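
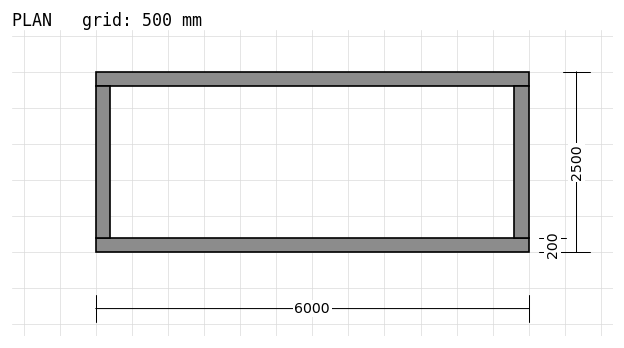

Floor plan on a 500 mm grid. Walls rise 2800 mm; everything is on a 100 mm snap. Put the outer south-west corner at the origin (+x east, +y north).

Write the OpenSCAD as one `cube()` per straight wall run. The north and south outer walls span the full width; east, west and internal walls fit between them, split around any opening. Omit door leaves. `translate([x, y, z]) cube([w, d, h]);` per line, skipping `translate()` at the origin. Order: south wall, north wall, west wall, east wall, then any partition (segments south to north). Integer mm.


cube([6000, 200, 2800]);
translate([0, 2300, 0]) cube([6000, 200, 2800]);
translate([0, 200, 0]) cube([200, 2100, 2800]);
translate([5800, 200, 0]) cube([200, 2100, 2800]);


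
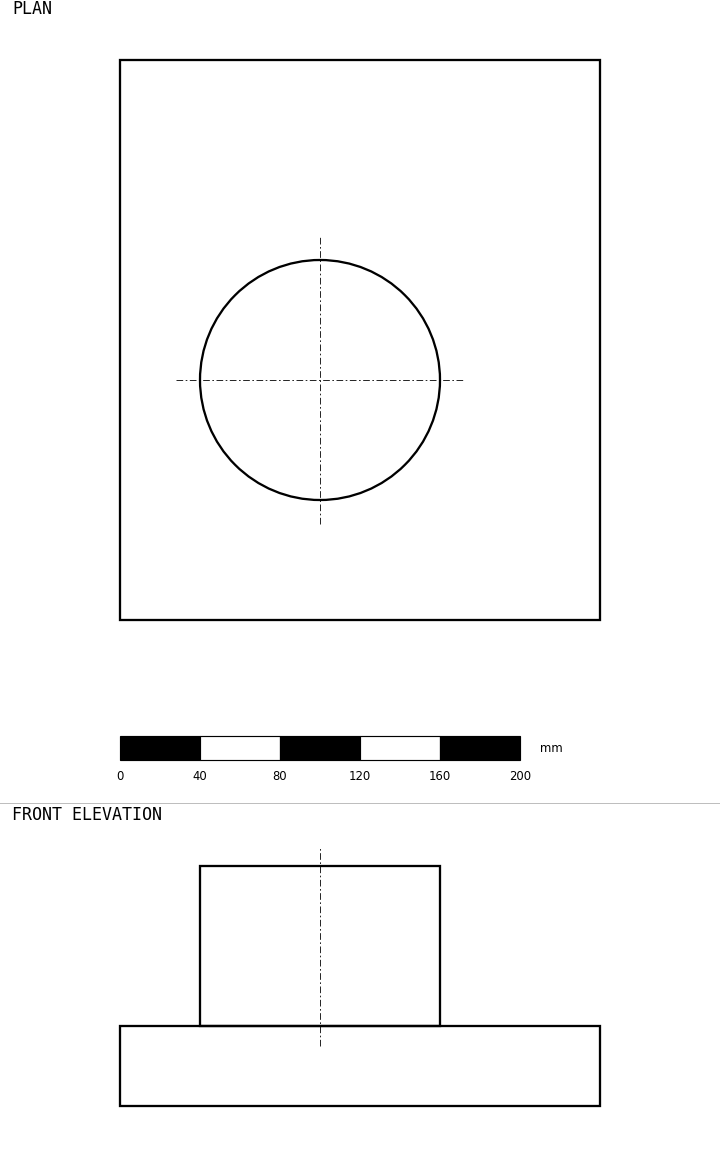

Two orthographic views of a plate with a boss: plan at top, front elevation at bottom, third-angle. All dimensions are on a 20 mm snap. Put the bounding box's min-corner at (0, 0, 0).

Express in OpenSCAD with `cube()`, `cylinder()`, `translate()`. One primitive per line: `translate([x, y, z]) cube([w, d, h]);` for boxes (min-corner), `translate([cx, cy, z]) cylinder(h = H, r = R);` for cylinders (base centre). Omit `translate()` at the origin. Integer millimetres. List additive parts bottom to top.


cube([240, 280, 40]);
translate([100, 120, 40]) cylinder(h = 80, r = 60);


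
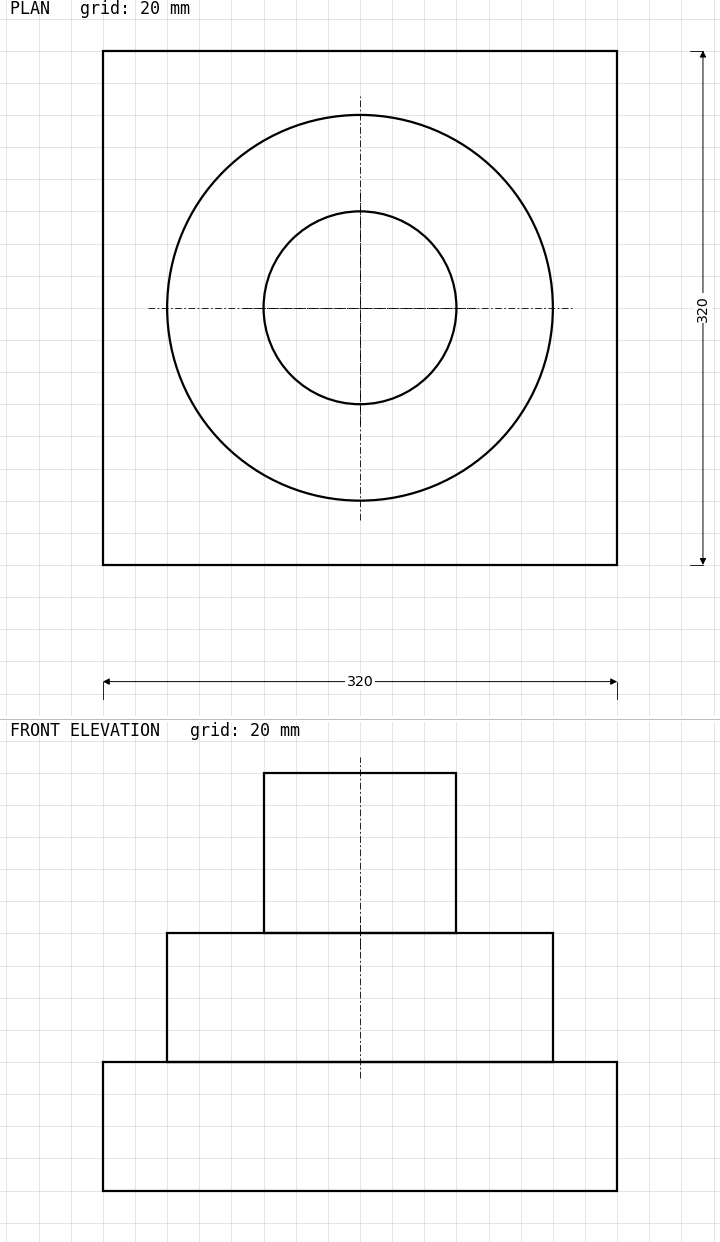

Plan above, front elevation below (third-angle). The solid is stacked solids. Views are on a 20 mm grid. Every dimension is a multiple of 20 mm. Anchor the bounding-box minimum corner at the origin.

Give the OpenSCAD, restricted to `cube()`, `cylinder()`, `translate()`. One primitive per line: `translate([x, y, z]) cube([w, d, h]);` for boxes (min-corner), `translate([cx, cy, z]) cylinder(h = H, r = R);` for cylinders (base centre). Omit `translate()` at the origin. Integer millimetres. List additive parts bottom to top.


cube([320, 320, 80]);
translate([160, 160, 80]) cylinder(h = 80, r = 120);
translate([160, 160, 160]) cylinder(h = 100, r = 60);


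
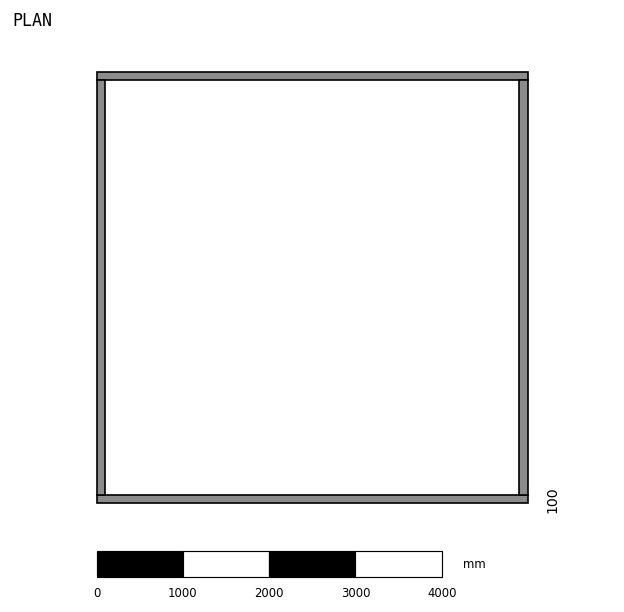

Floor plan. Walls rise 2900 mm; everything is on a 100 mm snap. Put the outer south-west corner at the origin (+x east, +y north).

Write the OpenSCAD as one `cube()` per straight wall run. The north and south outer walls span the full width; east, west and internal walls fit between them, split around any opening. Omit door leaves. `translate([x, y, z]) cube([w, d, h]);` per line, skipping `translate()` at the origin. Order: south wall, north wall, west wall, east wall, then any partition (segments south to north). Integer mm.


cube([5000, 100, 2900]);
translate([0, 4900, 0]) cube([5000, 100, 2900]);
translate([0, 100, 0]) cube([100, 4800, 2900]);
translate([4900, 100, 0]) cube([100, 4800, 2900]);


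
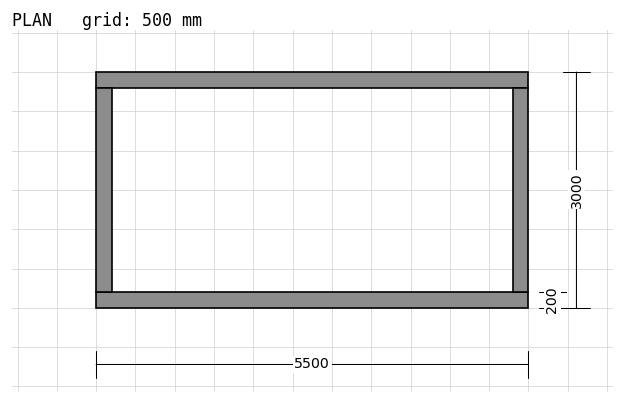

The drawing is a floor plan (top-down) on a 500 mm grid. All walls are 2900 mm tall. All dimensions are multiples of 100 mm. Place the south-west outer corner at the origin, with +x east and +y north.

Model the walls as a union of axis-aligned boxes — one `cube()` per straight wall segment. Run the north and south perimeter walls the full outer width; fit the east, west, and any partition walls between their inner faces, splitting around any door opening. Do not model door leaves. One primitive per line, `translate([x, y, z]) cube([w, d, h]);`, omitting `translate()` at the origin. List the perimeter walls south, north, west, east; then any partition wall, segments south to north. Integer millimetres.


cube([5500, 200, 2900]);
translate([0, 2800, 0]) cube([5500, 200, 2900]);
translate([0, 200, 0]) cube([200, 2600, 2900]);
translate([5300, 200, 0]) cube([200, 2600, 2900]);


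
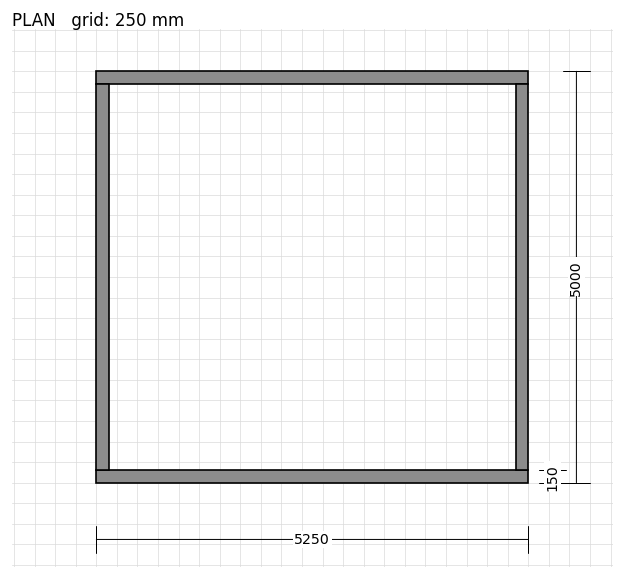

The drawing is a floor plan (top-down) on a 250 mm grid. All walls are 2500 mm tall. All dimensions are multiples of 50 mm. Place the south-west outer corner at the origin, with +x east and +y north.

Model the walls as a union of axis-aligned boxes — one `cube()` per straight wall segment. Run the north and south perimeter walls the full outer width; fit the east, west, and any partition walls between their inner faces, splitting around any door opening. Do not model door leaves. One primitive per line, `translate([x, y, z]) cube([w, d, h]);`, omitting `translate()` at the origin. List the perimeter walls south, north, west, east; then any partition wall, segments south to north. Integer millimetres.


cube([5250, 150, 2500]);
translate([0, 4850, 0]) cube([5250, 150, 2500]);
translate([0, 150, 0]) cube([150, 4700, 2500]);
translate([5100, 150, 0]) cube([150, 4700, 2500]);


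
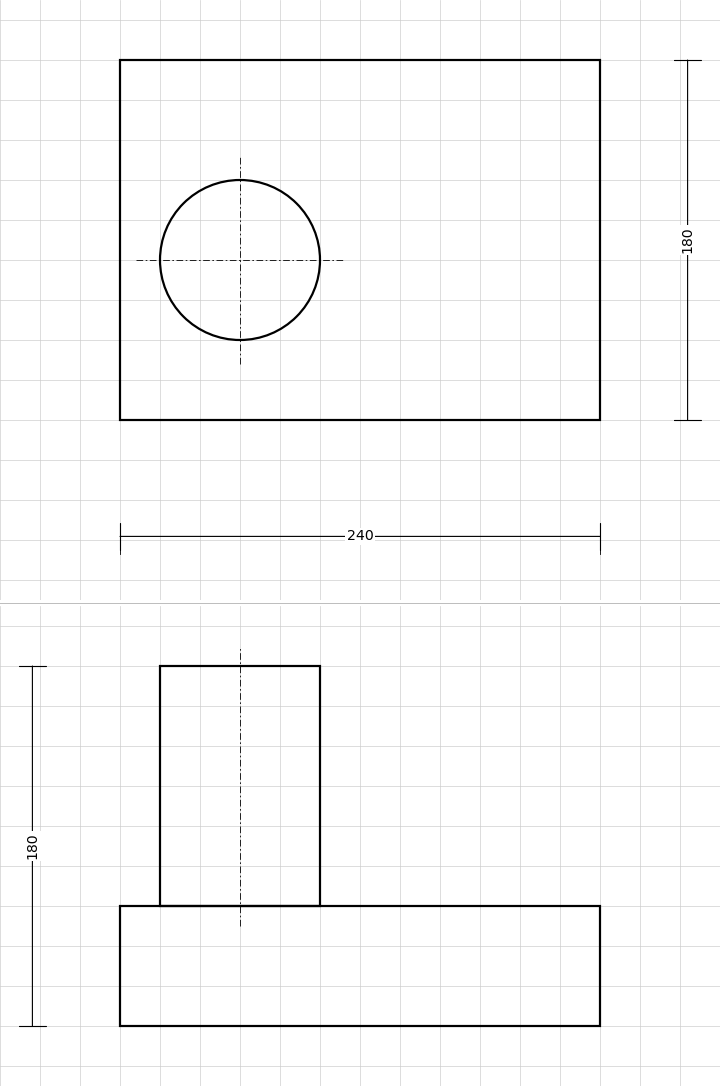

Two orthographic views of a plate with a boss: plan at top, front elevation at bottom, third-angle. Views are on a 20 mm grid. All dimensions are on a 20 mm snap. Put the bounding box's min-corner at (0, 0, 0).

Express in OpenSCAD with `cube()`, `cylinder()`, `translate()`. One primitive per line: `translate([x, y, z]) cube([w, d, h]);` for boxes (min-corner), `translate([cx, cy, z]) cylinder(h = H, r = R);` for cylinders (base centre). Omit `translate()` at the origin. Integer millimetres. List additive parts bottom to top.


cube([240, 180, 60]);
translate([60, 80, 60]) cylinder(h = 120, r = 40);


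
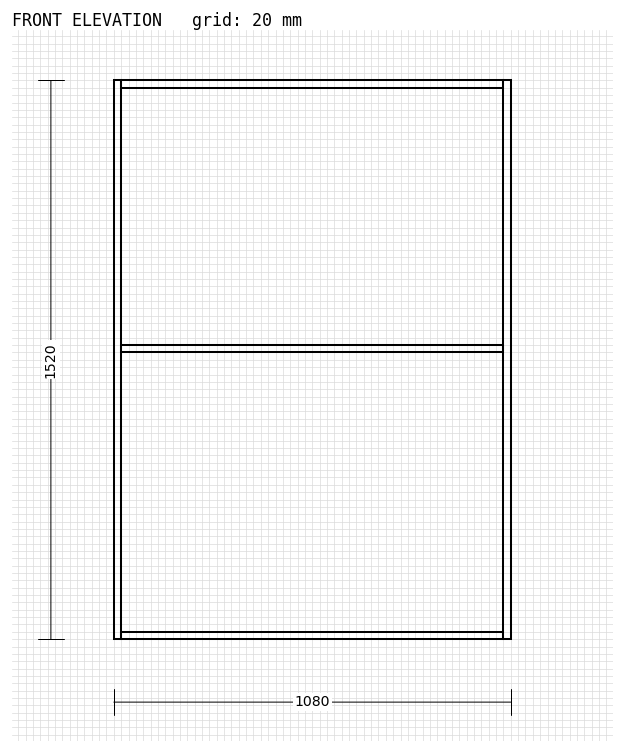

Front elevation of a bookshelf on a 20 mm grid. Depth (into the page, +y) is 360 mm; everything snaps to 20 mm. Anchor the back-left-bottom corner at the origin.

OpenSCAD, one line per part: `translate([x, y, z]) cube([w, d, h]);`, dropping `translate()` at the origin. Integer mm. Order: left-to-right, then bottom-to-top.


cube([20, 360, 1520]);
translate([20, 0, 0]) cube([1040, 360, 20]);
translate([20, 0, 780]) cube([1040, 360, 20]);
translate([20, 0, 1500]) cube([1040, 360, 20]);
translate([1060, 0, 0]) cube([20, 360, 1520]);


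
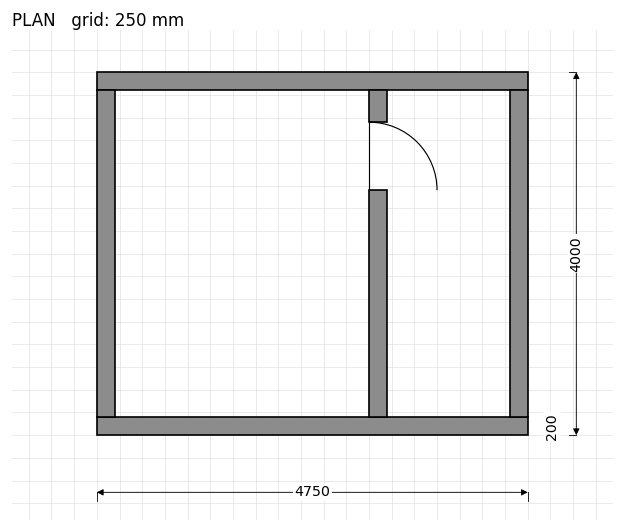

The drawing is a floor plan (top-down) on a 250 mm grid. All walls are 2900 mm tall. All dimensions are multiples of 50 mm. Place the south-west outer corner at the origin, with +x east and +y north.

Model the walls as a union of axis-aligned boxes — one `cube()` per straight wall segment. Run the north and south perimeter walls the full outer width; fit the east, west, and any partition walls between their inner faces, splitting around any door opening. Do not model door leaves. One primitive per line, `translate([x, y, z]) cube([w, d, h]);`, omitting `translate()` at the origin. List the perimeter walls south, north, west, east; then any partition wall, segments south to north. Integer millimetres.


cube([4750, 200, 2900]);
translate([0, 3800, 0]) cube([4750, 200, 2900]);
translate([0, 200, 0]) cube([200, 3600, 2900]);
translate([4550, 200, 0]) cube([200, 3600, 2900]);
translate([3000, 200, 0]) cube([200, 2500, 2900]);
translate([3000, 3450, 0]) cube([200, 350, 2900]);


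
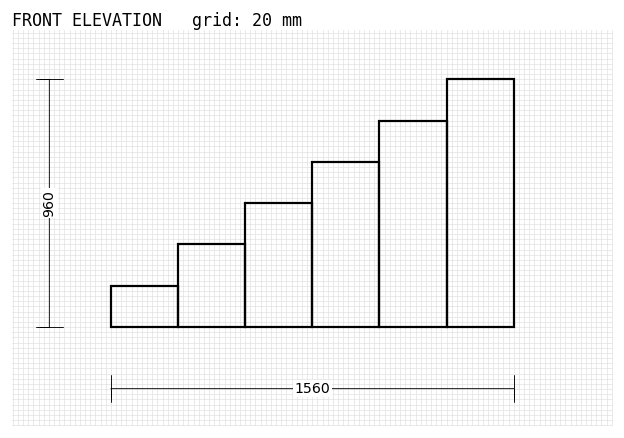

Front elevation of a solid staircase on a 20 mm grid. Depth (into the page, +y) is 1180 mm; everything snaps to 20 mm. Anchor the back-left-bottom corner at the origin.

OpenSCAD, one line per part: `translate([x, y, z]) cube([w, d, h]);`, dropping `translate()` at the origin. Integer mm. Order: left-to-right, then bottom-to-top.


cube([260, 1180, 160]);
translate([260, 0, 0]) cube([260, 1180, 320]);
translate([520, 0, 0]) cube([260, 1180, 480]);
translate([780, 0, 0]) cube([260, 1180, 640]);
translate([1040, 0, 0]) cube([260, 1180, 800]);
translate([1300, 0, 0]) cube([260, 1180, 960]);


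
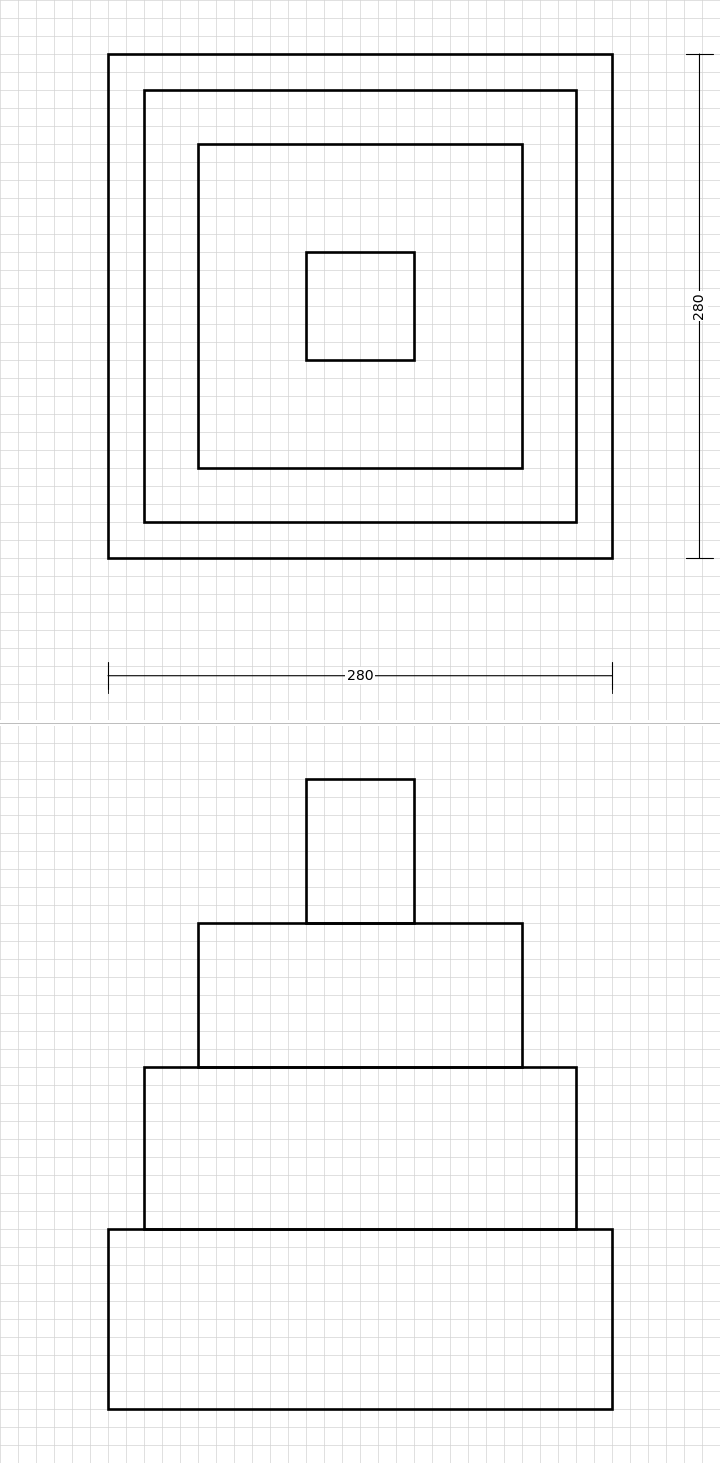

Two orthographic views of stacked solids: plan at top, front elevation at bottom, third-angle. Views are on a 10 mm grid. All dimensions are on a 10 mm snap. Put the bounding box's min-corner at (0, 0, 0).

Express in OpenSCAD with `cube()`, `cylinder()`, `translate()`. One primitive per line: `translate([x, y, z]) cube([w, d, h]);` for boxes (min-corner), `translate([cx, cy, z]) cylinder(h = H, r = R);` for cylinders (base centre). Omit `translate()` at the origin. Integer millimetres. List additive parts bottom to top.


cube([280, 280, 100]);
translate([20, 20, 100]) cube([240, 240, 90]);
translate([50, 50, 190]) cube([180, 180, 80]);
translate([110, 110, 270]) cube([60, 60, 80]);


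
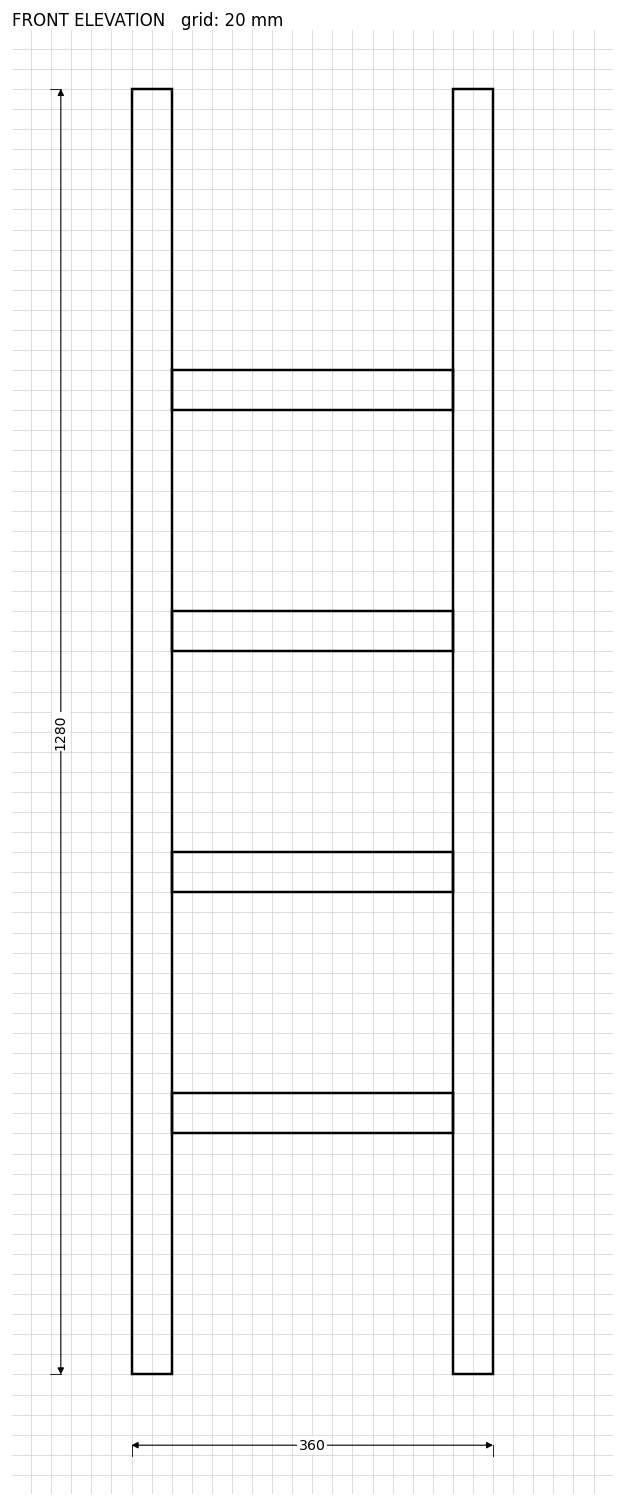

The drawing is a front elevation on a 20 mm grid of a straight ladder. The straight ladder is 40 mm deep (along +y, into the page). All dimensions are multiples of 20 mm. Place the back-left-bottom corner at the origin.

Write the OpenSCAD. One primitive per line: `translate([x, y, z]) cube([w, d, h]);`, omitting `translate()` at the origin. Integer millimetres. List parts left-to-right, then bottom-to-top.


cube([40, 40, 1280]);
translate([40, 0, 240]) cube([280, 40, 40]);
translate([40, 0, 480]) cube([280, 40, 40]);
translate([40, 0, 720]) cube([280, 40, 40]);
translate([40, 0, 960]) cube([280, 40, 40]);
translate([320, 0, 0]) cube([40, 40, 1280]);


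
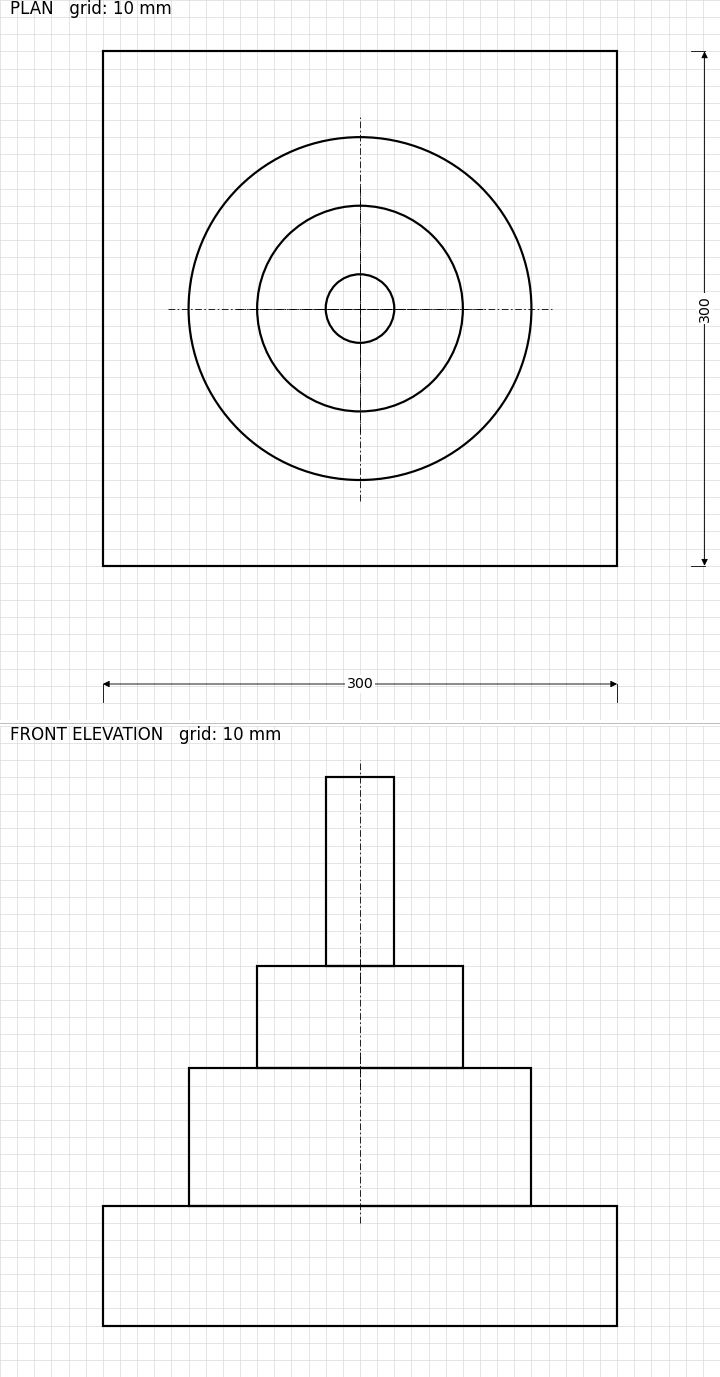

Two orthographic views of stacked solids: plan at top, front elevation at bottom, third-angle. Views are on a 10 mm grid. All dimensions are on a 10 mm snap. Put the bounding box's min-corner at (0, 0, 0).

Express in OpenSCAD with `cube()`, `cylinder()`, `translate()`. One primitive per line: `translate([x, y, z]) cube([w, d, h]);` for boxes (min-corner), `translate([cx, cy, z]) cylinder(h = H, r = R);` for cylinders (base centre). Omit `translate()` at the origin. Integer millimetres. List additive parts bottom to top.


cube([300, 300, 70]);
translate([150, 150, 70]) cylinder(h = 80, r = 100);
translate([150, 150, 150]) cylinder(h = 60, r = 60);
translate([150, 150, 210]) cylinder(h = 110, r = 20);


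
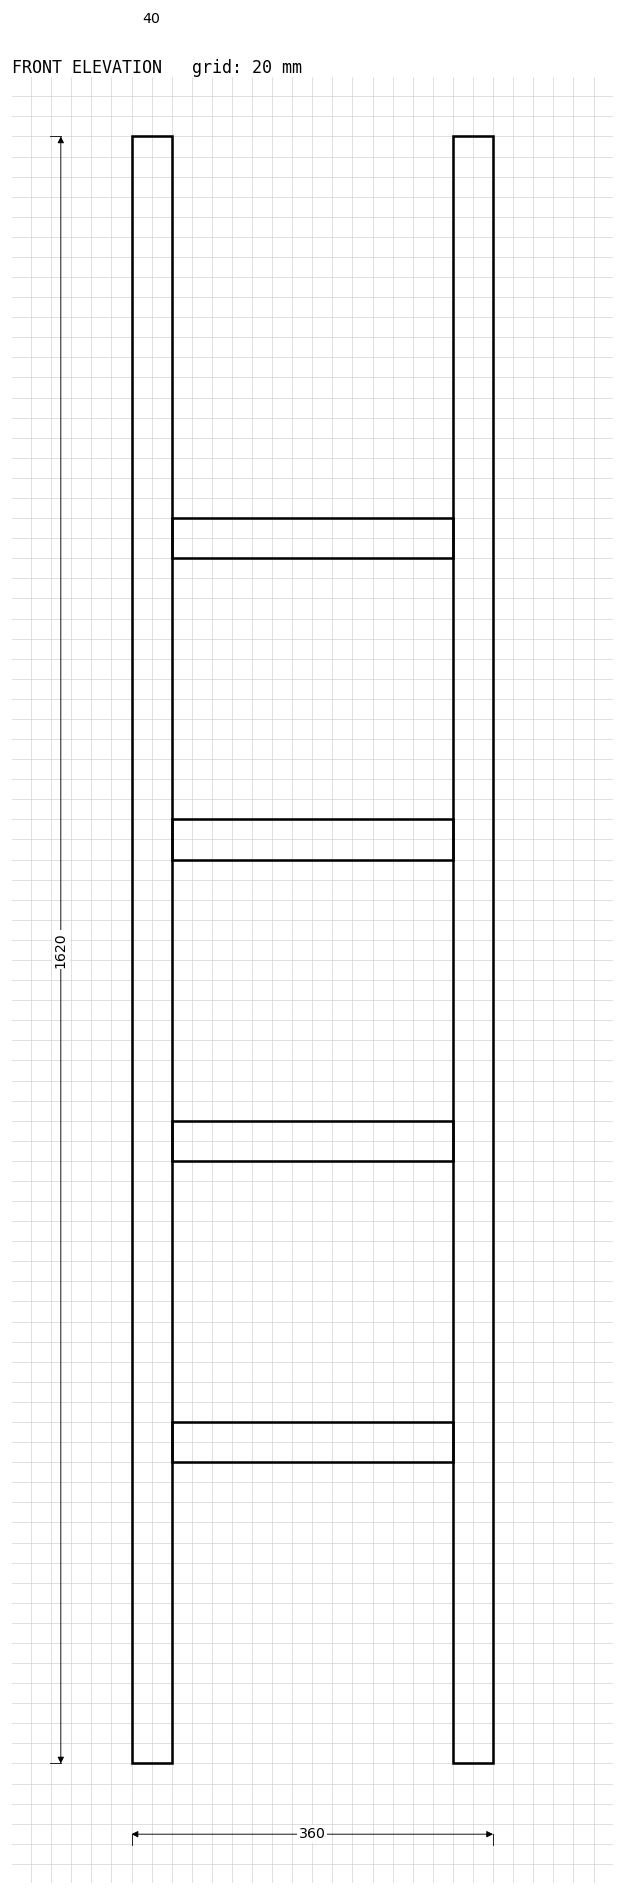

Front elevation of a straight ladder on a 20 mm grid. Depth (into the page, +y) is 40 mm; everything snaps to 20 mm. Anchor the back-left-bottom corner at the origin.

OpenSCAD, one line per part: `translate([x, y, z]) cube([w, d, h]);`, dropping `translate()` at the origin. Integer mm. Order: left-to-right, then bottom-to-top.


cube([40, 40, 1620]);
translate([40, 0, 300]) cube([280, 40, 40]);
translate([40, 0, 600]) cube([280, 40, 40]);
translate([40, 0, 900]) cube([280, 40, 40]);
translate([40, 0, 1200]) cube([280, 40, 40]);
translate([320, 0, 0]) cube([40, 40, 1620]);


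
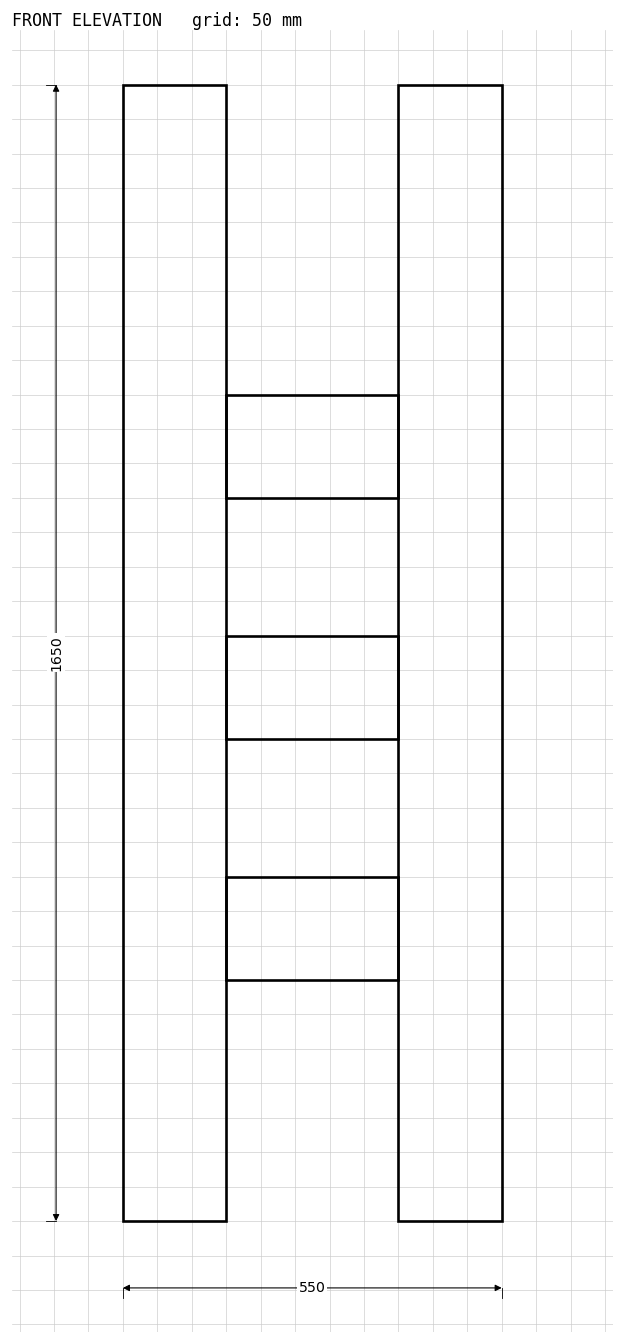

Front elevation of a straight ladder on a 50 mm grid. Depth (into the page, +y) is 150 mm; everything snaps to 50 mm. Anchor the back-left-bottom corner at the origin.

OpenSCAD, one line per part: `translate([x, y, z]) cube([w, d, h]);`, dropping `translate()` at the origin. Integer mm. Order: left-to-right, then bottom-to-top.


cube([150, 150, 1650]);
translate([150, 0, 350]) cube([250, 150, 150]);
translate([150, 0, 700]) cube([250, 150, 150]);
translate([150, 0, 1050]) cube([250, 150, 150]);
translate([400, 0, 0]) cube([150, 150, 1650]);


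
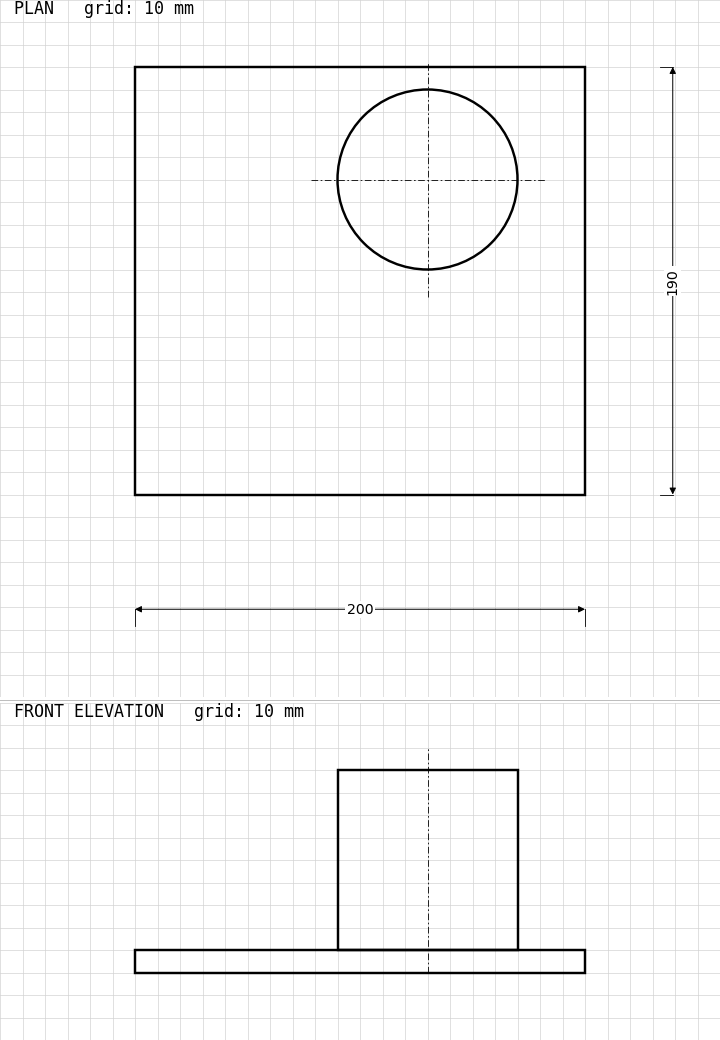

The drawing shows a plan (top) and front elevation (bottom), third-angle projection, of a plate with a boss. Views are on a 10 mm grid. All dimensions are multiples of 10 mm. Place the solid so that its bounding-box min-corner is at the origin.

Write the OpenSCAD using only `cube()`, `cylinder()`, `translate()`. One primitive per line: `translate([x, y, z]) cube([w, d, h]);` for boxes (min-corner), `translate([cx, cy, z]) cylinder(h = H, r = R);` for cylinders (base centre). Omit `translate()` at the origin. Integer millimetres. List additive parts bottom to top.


cube([200, 190, 10]);
translate([130, 140, 10]) cylinder(h = 80, r = 40);


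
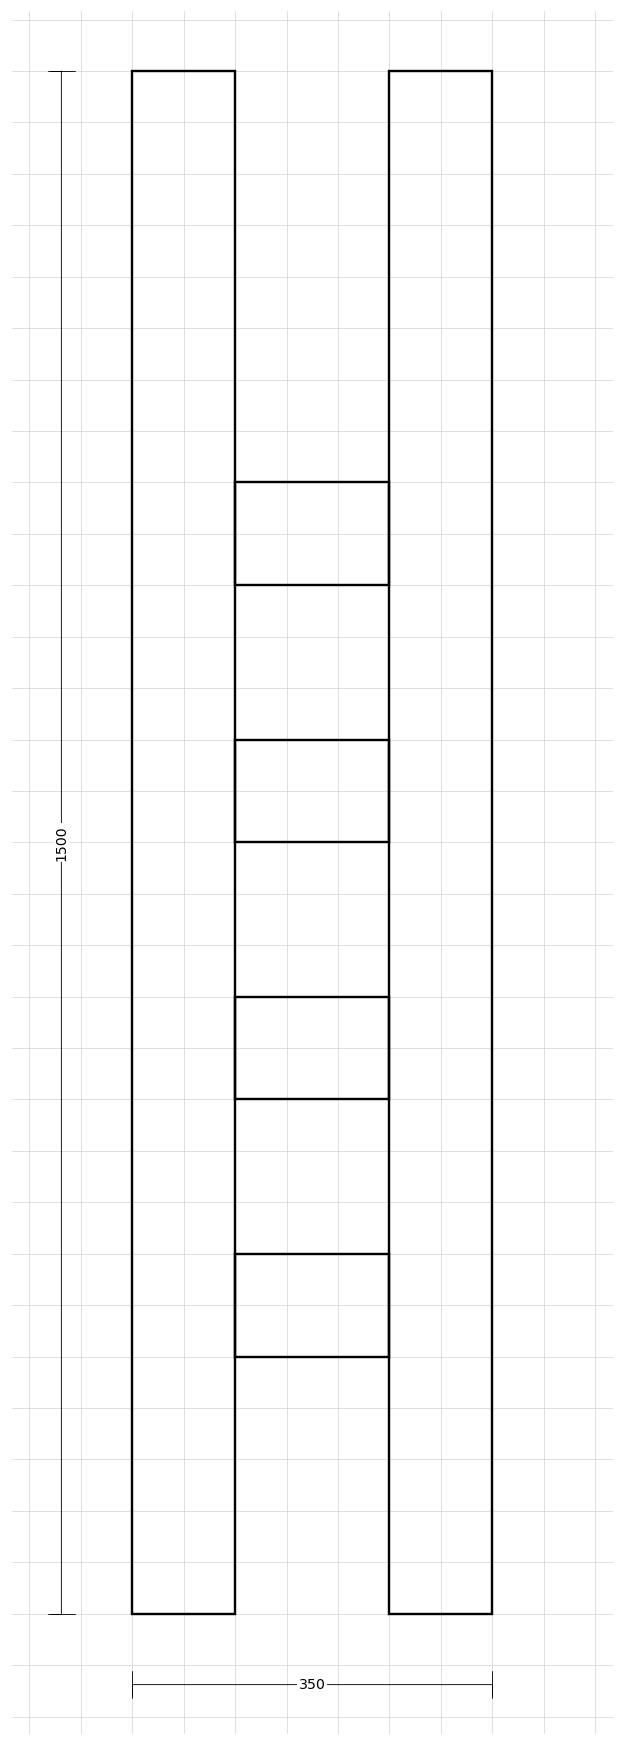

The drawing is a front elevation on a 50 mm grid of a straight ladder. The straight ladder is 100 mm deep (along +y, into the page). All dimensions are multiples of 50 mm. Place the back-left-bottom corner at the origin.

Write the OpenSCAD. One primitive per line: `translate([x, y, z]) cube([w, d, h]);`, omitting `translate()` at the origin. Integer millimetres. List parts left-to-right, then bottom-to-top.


cube([100, 100, 1500]);
translate([100, 0, 250]) cube([150, 100, 100]);
translate([100, 0, 500]) cube([150, 100, 100]);
translate([100, 0, 750]) cube([150, 100, 100]);
translate([100, 0, 1000]) cube([150, 100, 100]);
translate([250, 0, 0]) cube([100, 100, 1500]);


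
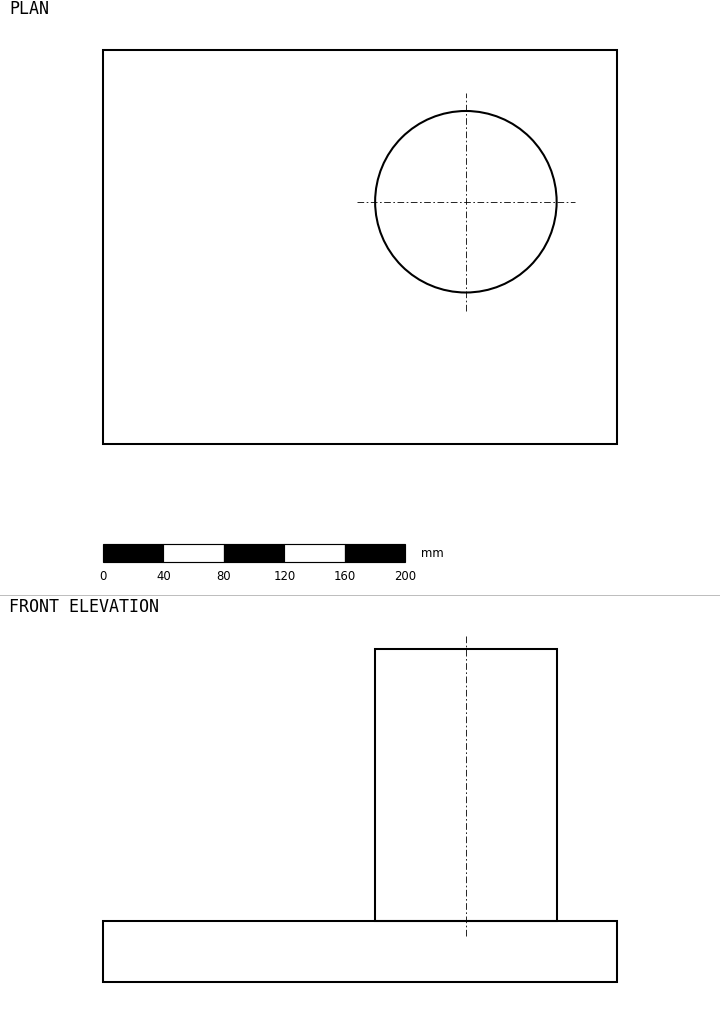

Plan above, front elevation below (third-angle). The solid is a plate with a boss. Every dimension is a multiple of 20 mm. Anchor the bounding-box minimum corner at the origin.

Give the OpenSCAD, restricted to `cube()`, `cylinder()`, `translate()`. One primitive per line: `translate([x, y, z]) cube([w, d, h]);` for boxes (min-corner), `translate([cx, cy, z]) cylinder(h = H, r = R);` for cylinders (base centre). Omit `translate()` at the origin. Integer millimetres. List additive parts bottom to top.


cube([340, 260, 40]);
translate([240, 160, 40]) cylinder(h = 180, r = 60);


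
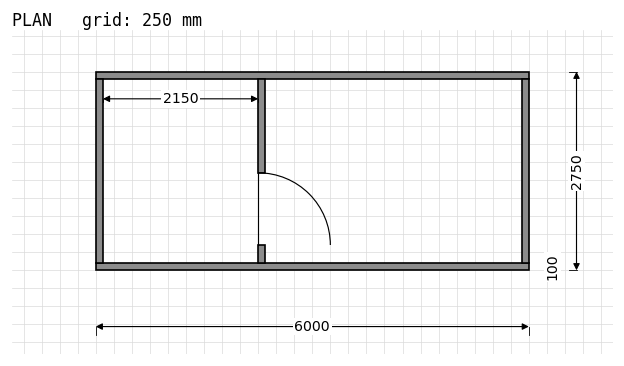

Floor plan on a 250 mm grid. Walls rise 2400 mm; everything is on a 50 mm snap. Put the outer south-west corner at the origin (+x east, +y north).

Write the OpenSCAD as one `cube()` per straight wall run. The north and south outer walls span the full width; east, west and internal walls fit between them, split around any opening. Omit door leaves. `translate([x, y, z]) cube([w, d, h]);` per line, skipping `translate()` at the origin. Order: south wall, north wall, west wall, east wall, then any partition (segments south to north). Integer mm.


cube([6000, 100, 2400]);
translate([0, 2650, 0]) cube([6000, 100, 2400]);
translate([0, 100, 0]) cube([100, 2550, 2400]);
translate([5900, 100, 0]) cube([100, 2550, 2400]);
translate([2250, 100, 0]) cube([100, 250, 2400]);
translate([2250, 1350, 0]) cube([100, 1300, 2400]);


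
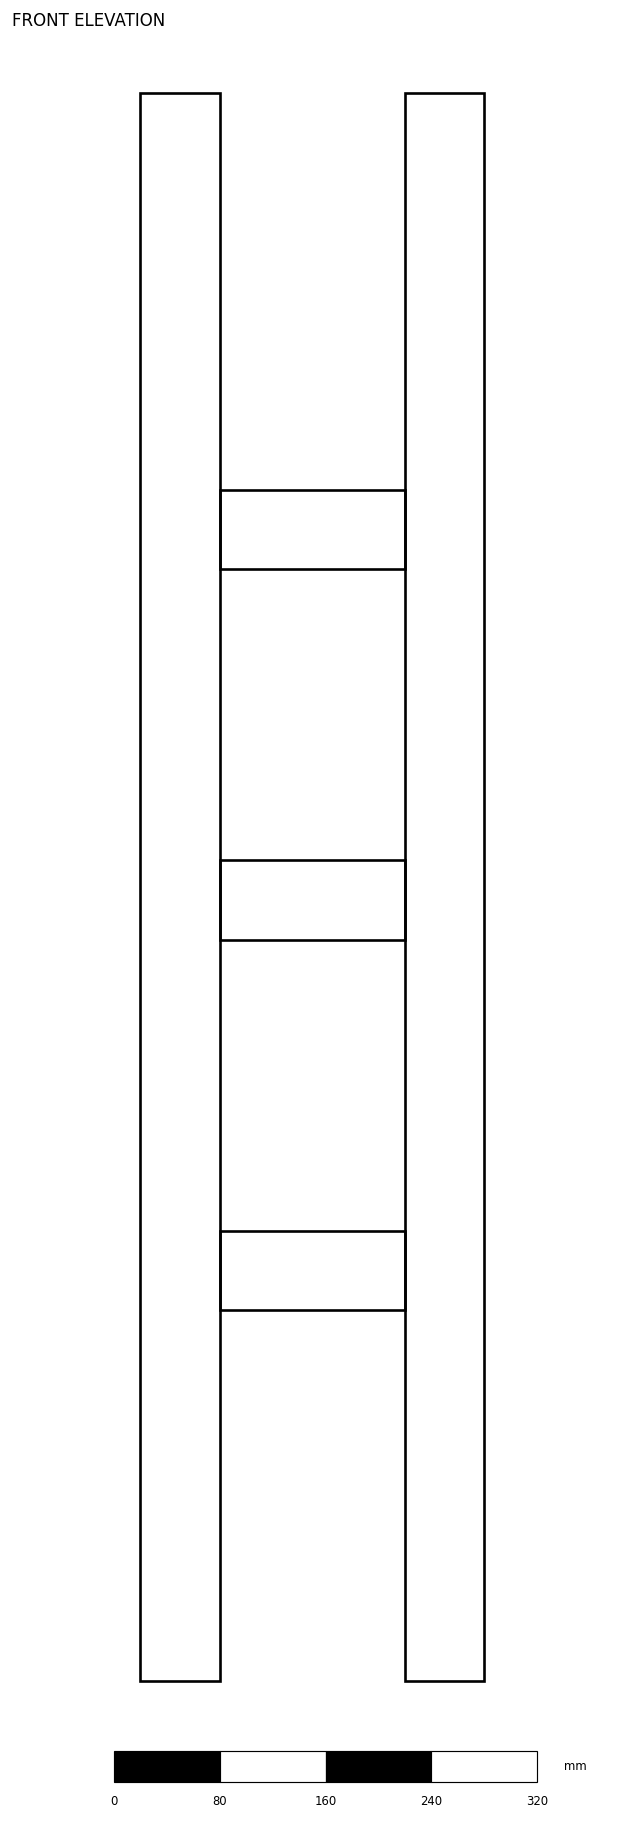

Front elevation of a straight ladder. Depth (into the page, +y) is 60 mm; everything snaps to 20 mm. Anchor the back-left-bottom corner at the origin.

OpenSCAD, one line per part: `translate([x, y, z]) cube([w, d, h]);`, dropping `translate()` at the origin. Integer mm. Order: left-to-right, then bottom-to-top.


cube([60, 60, 1200]);
translate([60, 0, 280]) cube([140, 60, 60]);
translate([60, 0, 560]) cube([140, 60, 60]);
translate([60, 0, 840]) cube([140, 60, 60]);
translate([200, 0, 0]) cube([60, 60, 1200]);


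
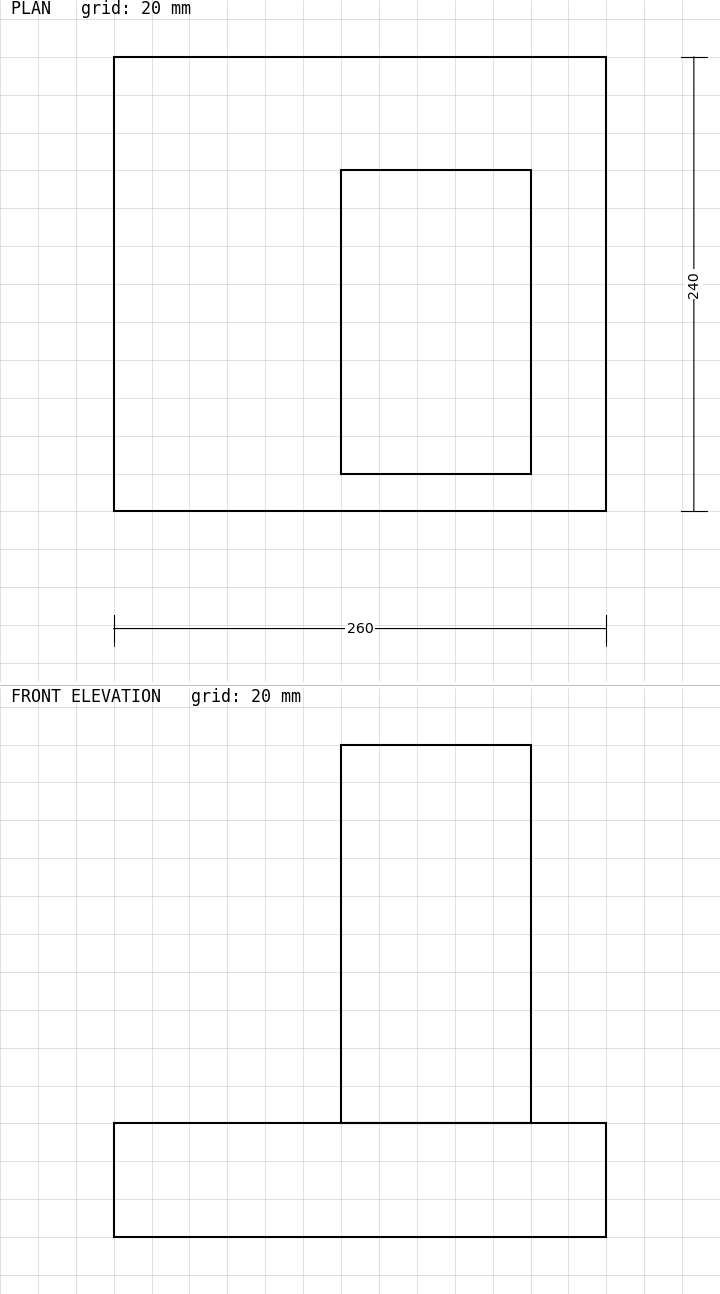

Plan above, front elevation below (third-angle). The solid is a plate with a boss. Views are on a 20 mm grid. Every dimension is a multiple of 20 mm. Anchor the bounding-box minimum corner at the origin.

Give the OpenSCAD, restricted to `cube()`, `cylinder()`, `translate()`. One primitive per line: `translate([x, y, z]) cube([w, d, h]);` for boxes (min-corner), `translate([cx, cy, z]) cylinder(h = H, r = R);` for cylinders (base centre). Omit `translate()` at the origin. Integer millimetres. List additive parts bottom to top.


cube([260, 240, 60]);
translate([120, 20, 60]) cube([100, 160, 200]);


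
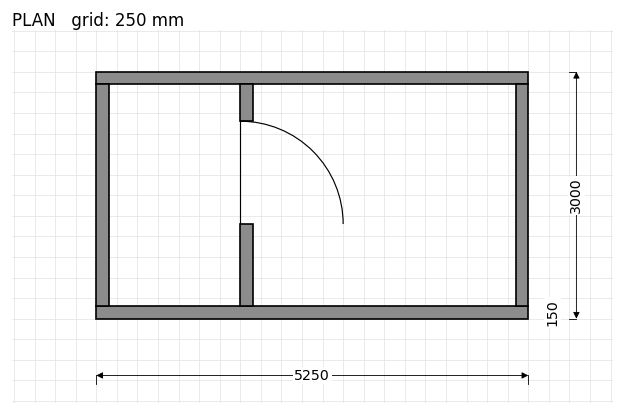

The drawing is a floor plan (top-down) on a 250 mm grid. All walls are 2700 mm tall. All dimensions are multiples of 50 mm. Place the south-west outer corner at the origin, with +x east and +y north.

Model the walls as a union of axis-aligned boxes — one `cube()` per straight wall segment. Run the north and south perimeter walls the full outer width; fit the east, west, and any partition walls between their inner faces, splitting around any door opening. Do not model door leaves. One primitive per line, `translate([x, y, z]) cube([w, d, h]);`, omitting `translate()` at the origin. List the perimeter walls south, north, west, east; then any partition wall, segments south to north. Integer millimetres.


cube([5250, 150, 2700]);
translate([0, 2850, 0]) cube([5250, 150, 2700]);
translate([0, 150, 0]) cube([150, 2700, 2700]);
translate([5100, 150, 0]) cube([150, 2700, 2700]);
translate([1750, 150, 0]) cube([150, 1000, 2700]);
translate([1750, 2400, 0]) cube([150, 450, 2700]);


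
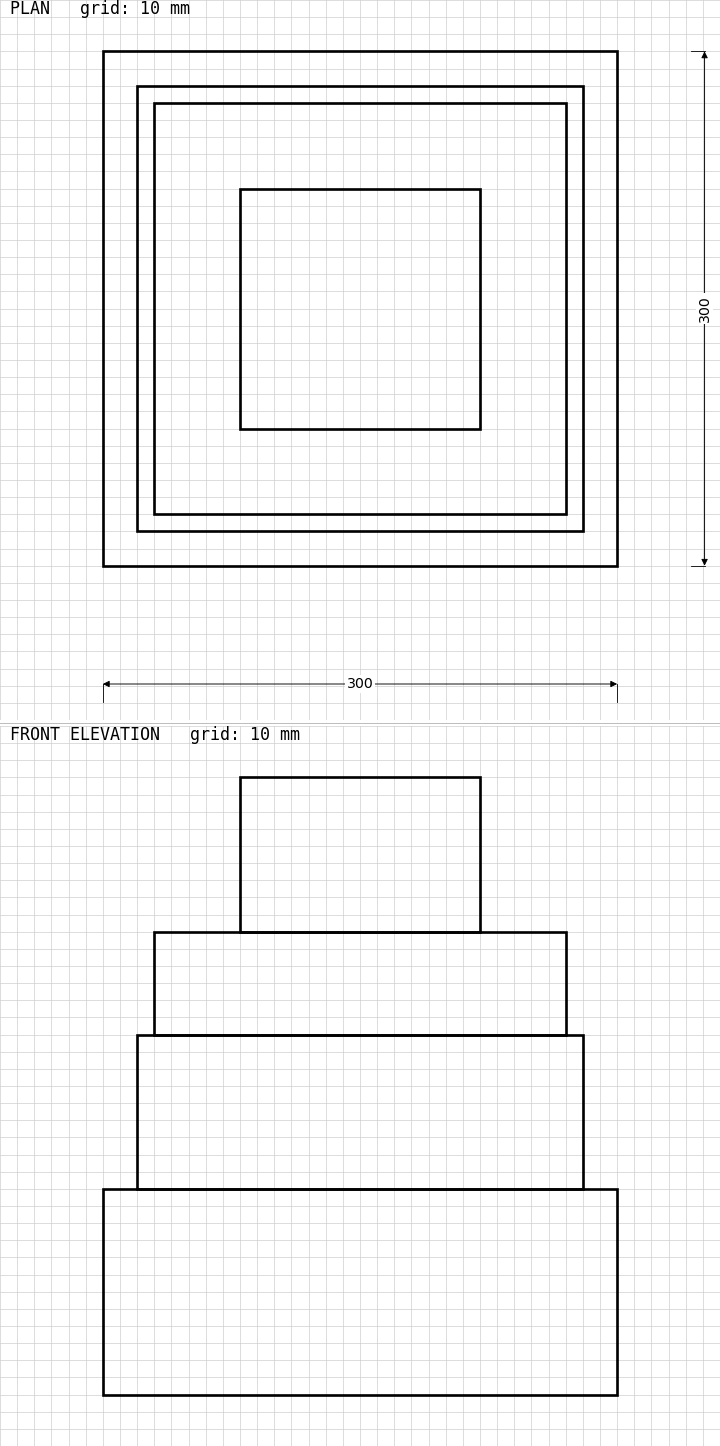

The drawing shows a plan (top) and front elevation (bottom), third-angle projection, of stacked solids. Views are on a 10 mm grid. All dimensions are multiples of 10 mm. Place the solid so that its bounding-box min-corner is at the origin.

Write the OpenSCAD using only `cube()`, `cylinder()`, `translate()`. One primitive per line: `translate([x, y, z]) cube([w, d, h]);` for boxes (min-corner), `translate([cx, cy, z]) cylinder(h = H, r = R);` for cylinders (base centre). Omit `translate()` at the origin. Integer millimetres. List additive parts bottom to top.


cube([300, 300, 120]);
translate([20, 20, 120]) cube([260, 260, 90]);
translate([30, 30, 210]) cube([240, 240, 60]);
translate([80, 80, 270]) cube([140, 140, 90]);


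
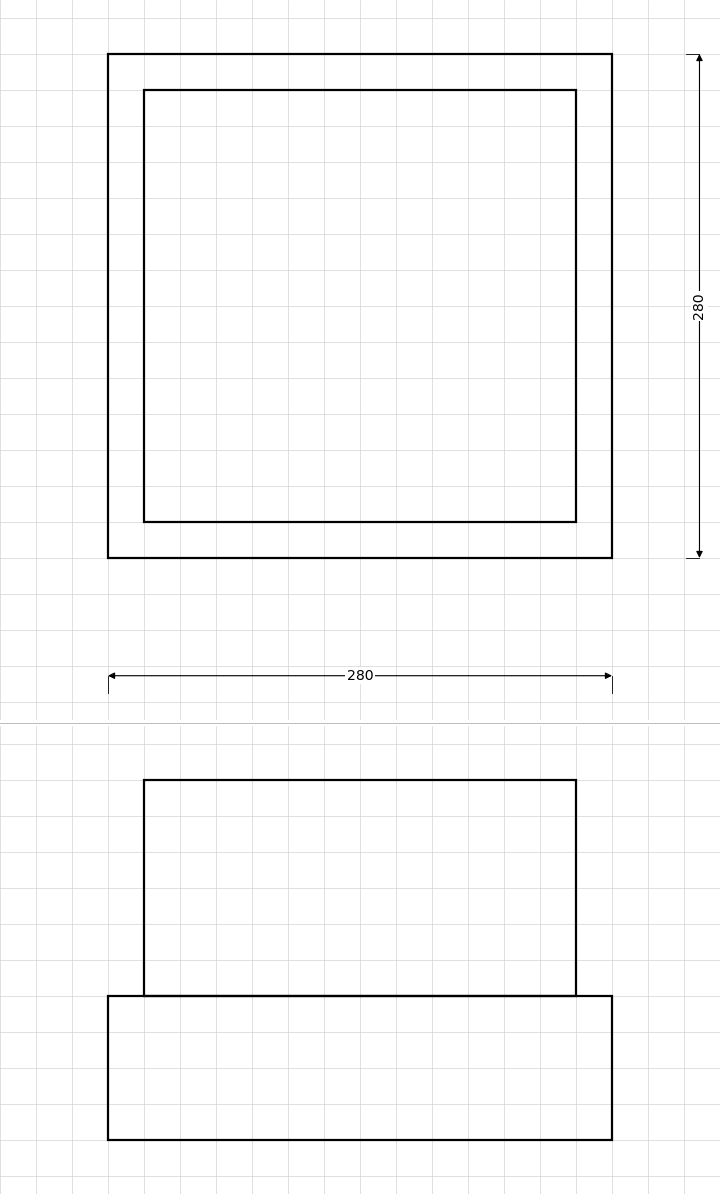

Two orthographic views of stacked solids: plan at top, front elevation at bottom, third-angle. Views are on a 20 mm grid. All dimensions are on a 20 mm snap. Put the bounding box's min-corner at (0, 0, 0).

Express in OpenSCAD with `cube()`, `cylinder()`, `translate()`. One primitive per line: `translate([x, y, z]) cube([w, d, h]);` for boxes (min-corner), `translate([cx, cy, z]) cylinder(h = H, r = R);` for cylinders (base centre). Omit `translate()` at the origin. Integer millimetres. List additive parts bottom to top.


cube([280, 280, 80]);
translate([20, 20, 80]) cube([240, 240, 120]);


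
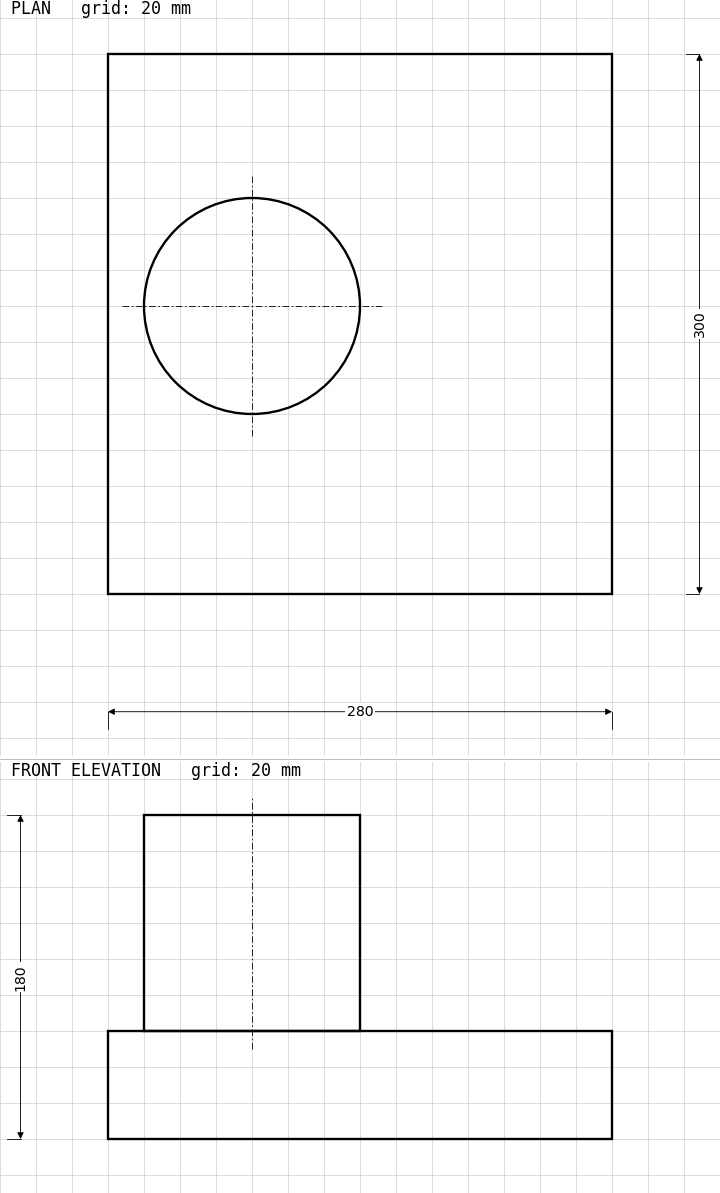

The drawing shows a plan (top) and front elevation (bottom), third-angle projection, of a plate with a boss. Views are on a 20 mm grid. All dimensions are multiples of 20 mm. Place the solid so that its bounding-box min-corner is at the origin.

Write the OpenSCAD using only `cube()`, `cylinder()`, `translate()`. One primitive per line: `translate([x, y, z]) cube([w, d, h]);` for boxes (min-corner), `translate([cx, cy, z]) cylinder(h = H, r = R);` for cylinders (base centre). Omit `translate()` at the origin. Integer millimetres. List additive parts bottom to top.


cube([280, 300, 60]);
translate([80, 160, 60]) cylinder(h = 120, r = 60);


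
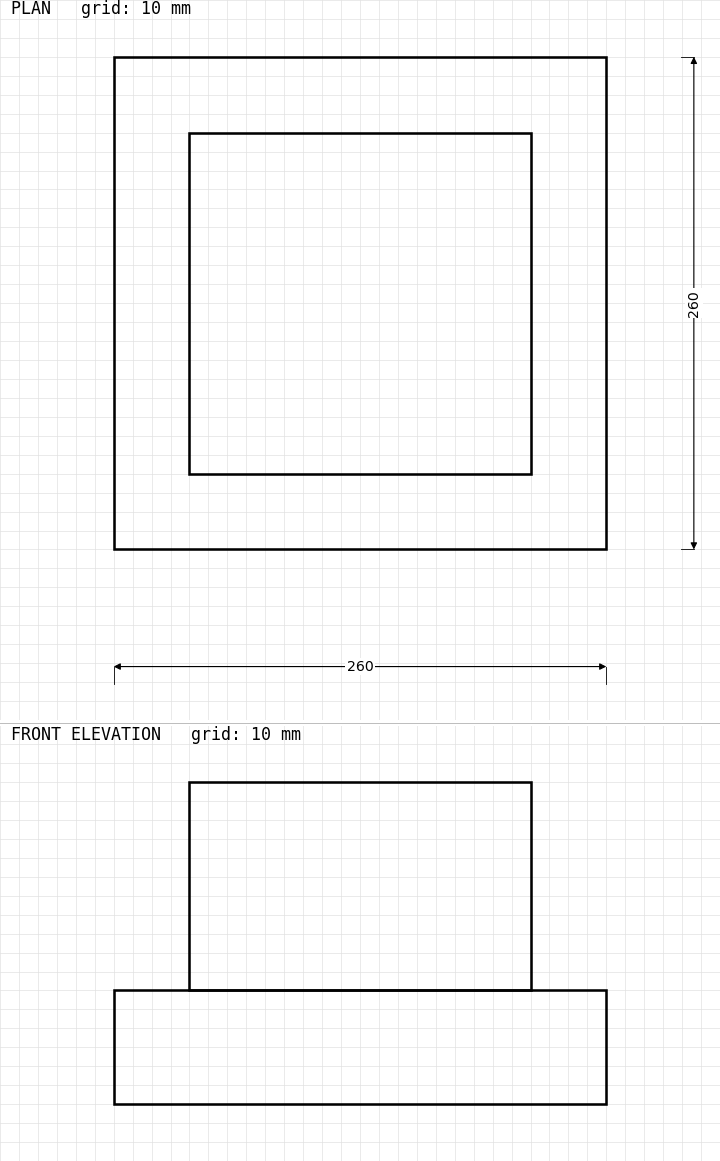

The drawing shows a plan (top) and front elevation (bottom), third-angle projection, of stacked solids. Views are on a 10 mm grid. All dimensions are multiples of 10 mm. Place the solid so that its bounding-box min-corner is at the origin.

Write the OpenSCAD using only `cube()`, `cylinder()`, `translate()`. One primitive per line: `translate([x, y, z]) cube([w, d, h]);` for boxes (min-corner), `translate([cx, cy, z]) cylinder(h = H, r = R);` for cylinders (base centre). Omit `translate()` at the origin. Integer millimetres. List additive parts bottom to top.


cube([260, 260, 60]);
translate([40, 40, 60]) cube([180, 180, 110]);


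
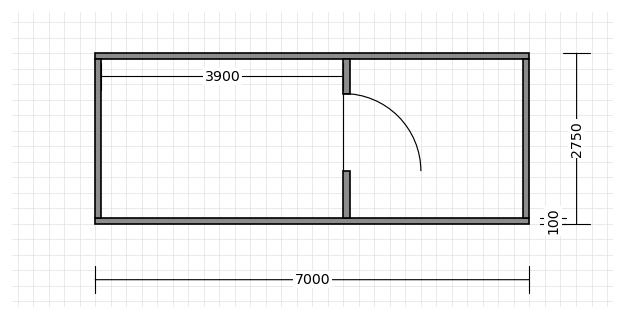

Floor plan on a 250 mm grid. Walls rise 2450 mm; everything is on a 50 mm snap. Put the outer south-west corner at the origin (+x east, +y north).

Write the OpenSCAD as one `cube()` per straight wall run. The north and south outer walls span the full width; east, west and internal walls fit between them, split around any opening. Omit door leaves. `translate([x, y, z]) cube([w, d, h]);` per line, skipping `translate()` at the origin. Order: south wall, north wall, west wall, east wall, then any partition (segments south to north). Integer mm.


cube([7000, 100, 2450]);
translate([0, 2650, 0]) cube([7000, 100, 2450]);
translate([0, 100, 0]) cube([100, 2550, 2450]);
translate([6900, 100, 0]) cube([100, 2550, 2450]);
translate([4000, 100, 0]) cube([100, 750, 2450]);
translate([4000, 2100, 0]) cube([100, 550, 2450]);


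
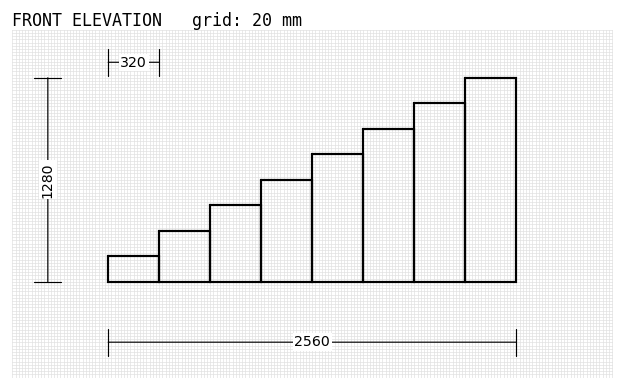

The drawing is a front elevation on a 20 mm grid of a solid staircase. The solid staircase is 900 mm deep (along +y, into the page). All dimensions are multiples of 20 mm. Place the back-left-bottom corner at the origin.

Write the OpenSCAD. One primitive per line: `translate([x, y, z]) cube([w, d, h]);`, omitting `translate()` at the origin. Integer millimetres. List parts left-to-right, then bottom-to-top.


cube([320, 900, 160]);
translate([320, 0, 0]) cube([320, 900, 320]);
translate([640, 0, 0]) cube([320, 900, 480]);
translate([960, 0, 0]) cube([320, 900, 640]);
translate([1280, 0, 0]) cube([320, 900, 800]);
translate([1600, 0, 0]) cube([320, 900, 960]);
translate([1920, 0, 0]) cube([320, 900, 1120]);
translate([2240, 0, 0]) cube([320, 900, 1280]);


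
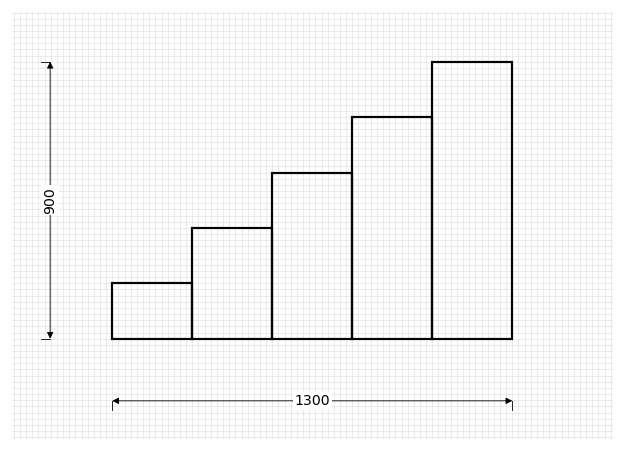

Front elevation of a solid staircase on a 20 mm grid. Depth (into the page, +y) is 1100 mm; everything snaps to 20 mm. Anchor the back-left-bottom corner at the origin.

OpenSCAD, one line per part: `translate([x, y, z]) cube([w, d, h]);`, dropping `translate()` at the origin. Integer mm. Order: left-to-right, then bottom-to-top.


cube([260, 1100, 180]);
translate([260, 0, 0]) cube([260, 1100, 360]);
translate([520, 0, 0]) cube([260, 1100, 540]);
translate([780, 0, 0]) cube([260, 1100, 720]);
translate([1040, 0, 0]) cube([260, 1100, 900]);


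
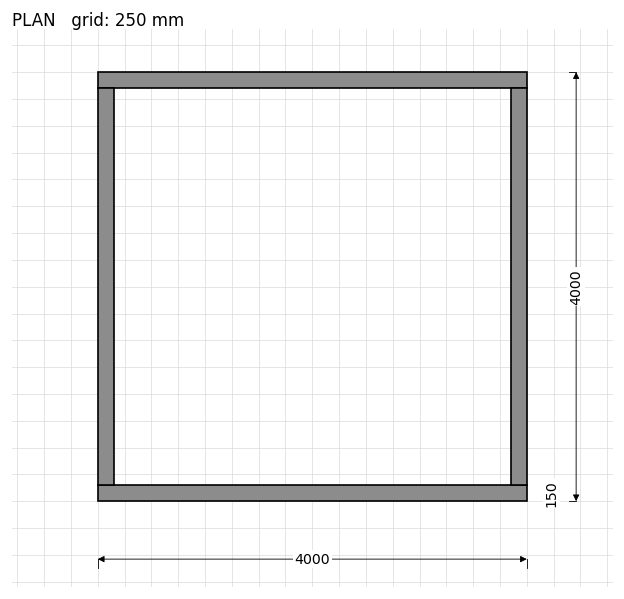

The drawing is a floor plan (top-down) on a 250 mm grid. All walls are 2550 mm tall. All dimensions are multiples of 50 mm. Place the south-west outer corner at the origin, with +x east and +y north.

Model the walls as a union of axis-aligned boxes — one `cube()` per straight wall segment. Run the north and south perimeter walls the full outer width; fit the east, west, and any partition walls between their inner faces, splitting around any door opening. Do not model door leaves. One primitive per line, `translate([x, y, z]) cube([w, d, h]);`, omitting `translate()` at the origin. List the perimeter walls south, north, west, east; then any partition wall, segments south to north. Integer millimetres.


cube([4000, 150, 2550]);
translate([0, 3850, 0]) cube([4000, 150, 2550]);
translate([0, 150, 0]) cube([150, 3700, 2550]);
translate([3850, 150, 0]) cube([150, 3700, 2550]);


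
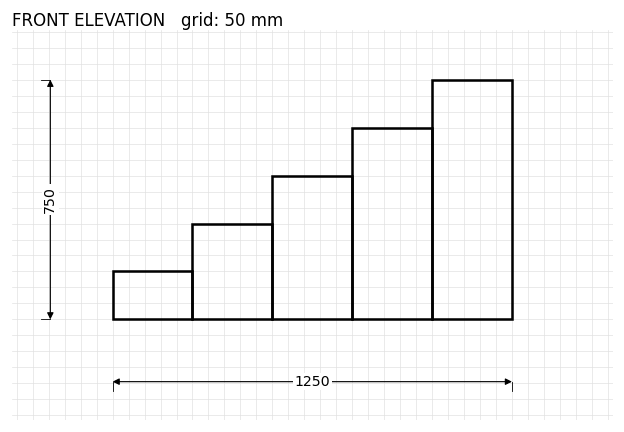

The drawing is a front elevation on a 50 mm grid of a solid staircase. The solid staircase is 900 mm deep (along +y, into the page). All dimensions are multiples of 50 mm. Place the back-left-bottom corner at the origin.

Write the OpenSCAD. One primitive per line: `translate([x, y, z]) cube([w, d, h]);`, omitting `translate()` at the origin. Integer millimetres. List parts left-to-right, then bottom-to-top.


cube([250, 900, 150]);
translate([250, 0, 0]) cube([250, 900, 300]);
translate([500, 0, 0]) cube([250, 900, 450]);
translate([750, 0, 0]) cube([250, 900, 600]);
translate([1000, 0, 0]) cube([250, 900, 750]);


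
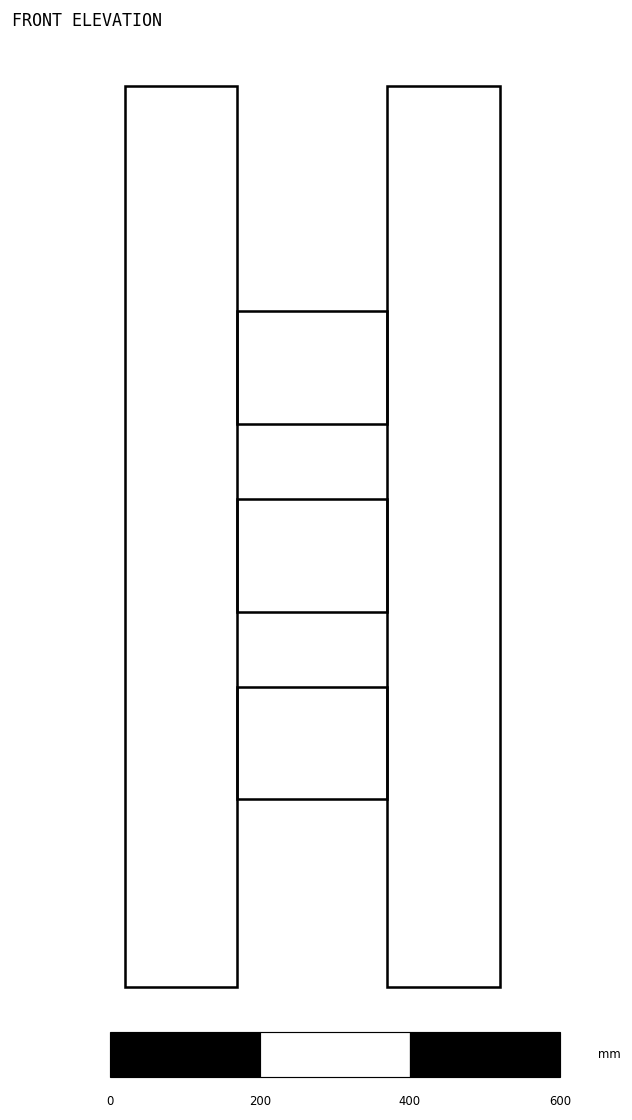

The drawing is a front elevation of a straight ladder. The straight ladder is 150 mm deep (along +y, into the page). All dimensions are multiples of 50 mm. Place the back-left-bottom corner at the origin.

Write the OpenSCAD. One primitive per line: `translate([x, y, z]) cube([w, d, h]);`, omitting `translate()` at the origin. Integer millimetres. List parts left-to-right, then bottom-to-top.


cube([150, 150, 1200]);
translate([150, 0, 250]) cube([200, 150, 150]);
translate([150, 0, 500]) cube([200, 150, 150]);
translate([150, 0, 750]) cube([200, 150, 150]);
translate([350, 0, 0]) cube([150, 150, 1200]);


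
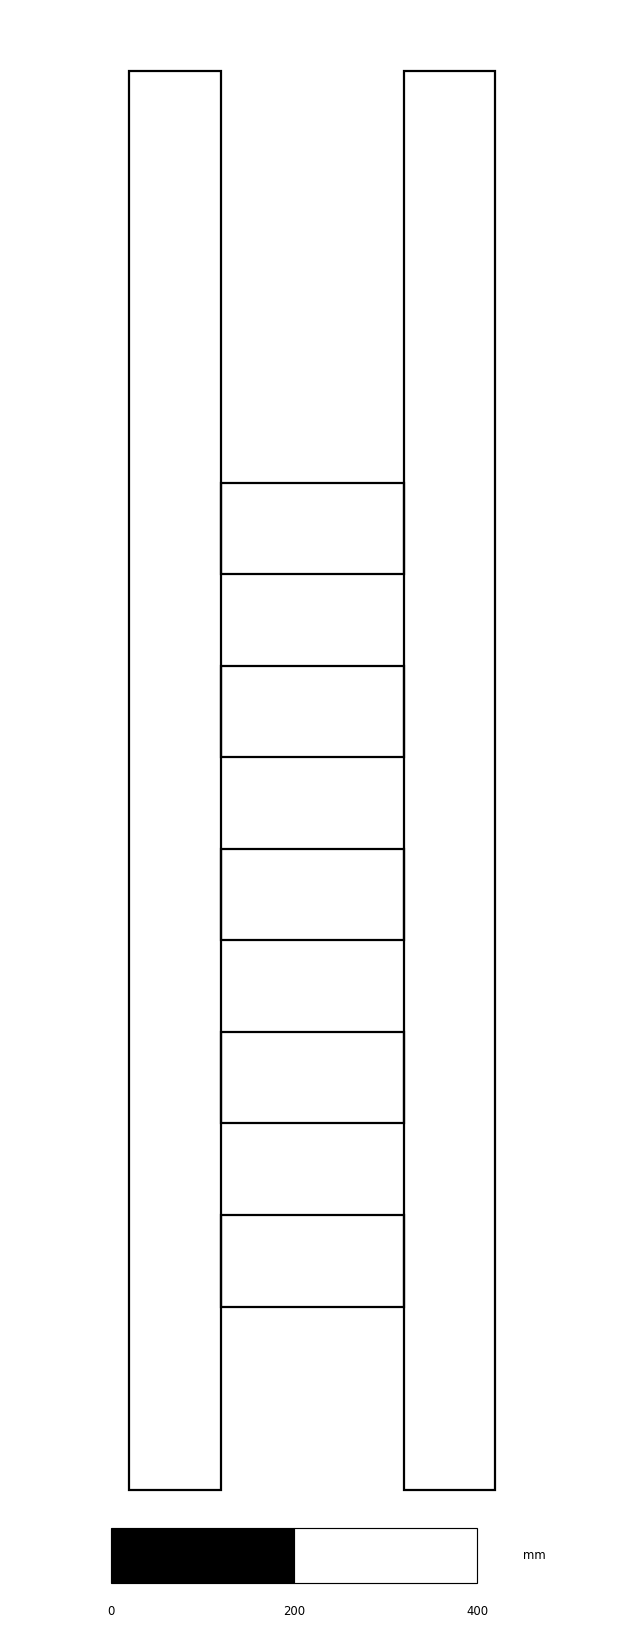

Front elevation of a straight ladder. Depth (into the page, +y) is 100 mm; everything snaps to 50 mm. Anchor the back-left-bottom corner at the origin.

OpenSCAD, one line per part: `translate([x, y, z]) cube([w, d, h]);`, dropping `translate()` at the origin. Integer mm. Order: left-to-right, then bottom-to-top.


cube([100, 100, 1550]);
translate([100, 0, 200]) cube([200, 100, 100]);
translate([100, 0, 400]) cube([200, 100, 100]);
translate([100, 0, 600]) cube([200, 100, 100]);
translate([100, 0, 800]) cube([200, 100, 100]);
translate([100, 0, 1000]) cube([200, 100, 100]);
translate([300, 0, 0]) cube([100, 100, 1550]);


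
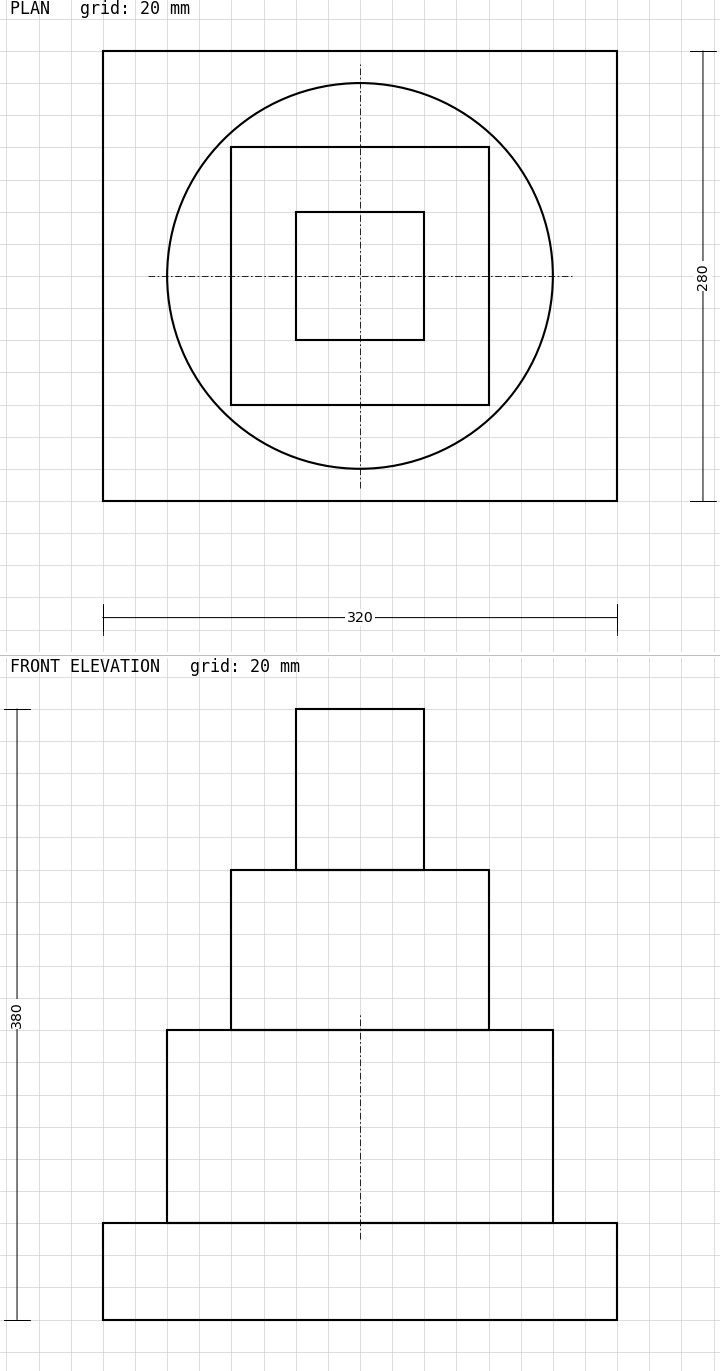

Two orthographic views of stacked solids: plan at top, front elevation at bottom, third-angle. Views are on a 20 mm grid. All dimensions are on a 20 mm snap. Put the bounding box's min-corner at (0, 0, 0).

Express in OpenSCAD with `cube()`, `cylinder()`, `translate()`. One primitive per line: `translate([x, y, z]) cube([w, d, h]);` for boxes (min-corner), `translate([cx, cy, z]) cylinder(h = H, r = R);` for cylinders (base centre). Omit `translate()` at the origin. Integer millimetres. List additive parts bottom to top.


cube([320, 280, 60]);
translate([160, 140, 60]) cylinder(h = 120, r = 120);
translate([80, 60, 180]) cube([160, 160, 100]);
translate([120, 100, 280]) cube([80, 80, 100]);
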